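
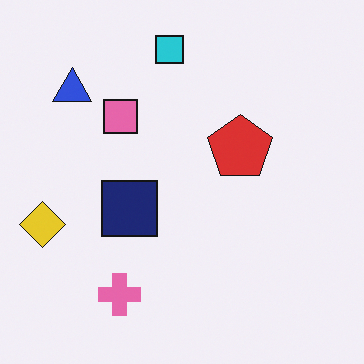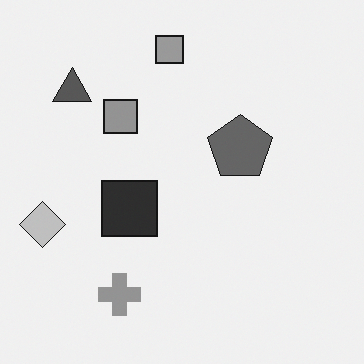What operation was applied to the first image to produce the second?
The transformation is: converted to grayscale.

All color is removed — every shape is now a shade of grey.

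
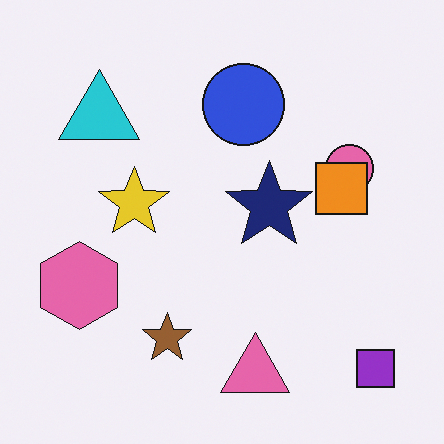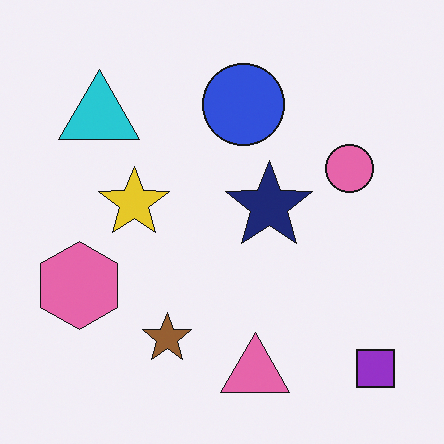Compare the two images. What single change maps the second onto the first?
The first image is the second overlaid with an additional orange square.

An orange square appears in the first image that is absent from the second.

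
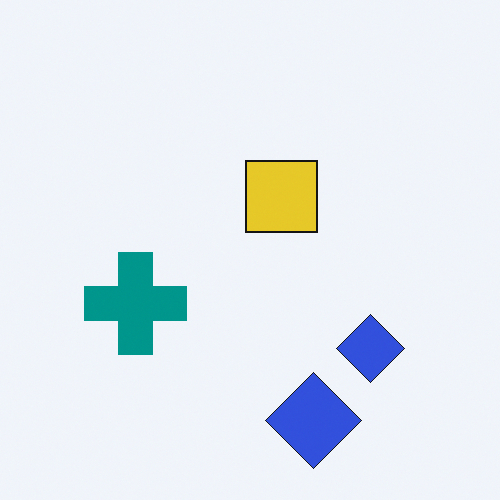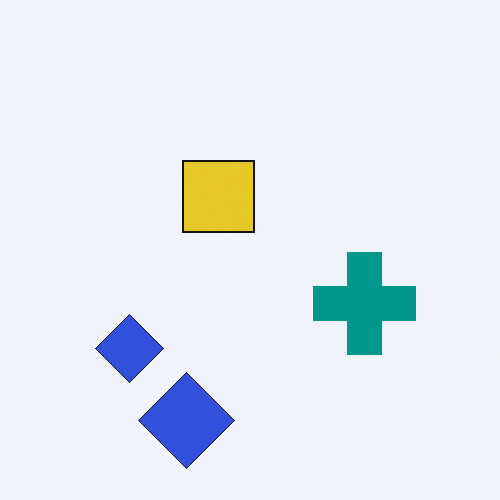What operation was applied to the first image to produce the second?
It was flipped horizontally (left ↔ right).

The teal cross is in the left of the first image and the right of the second — shapes on opposite sides of the vertical midline have swapped in a mirror flip.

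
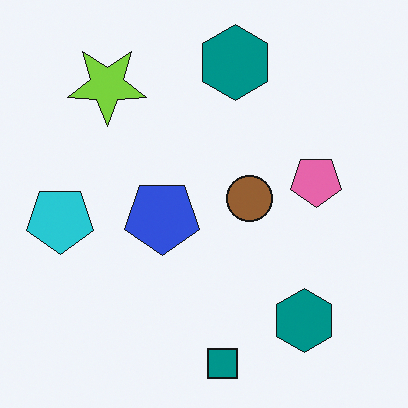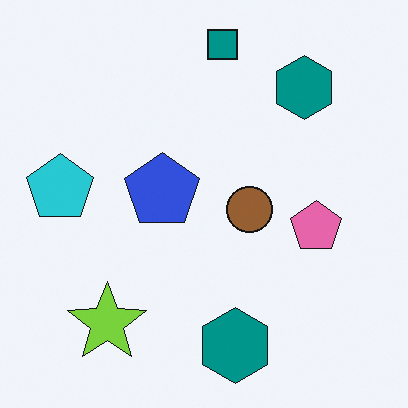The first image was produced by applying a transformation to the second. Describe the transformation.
The image was flipped vertically (top ↔ bottom).

The teal square is in the top of the second image and the bottom of the first — shapes on opposite sides of the horizontal midline have swapped in a mirror flip.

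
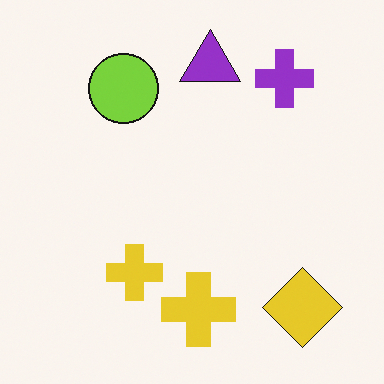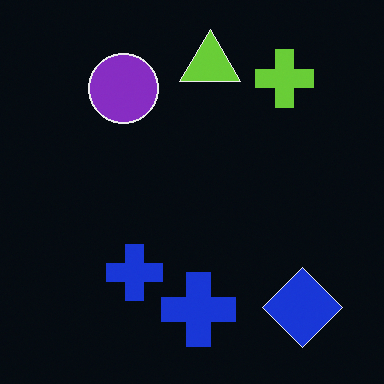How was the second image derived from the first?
The image was color-inverted (negative).

The light background has become dark and every shape's color is its complement — a photographic negative.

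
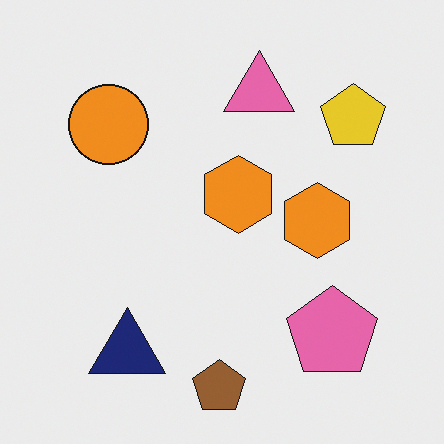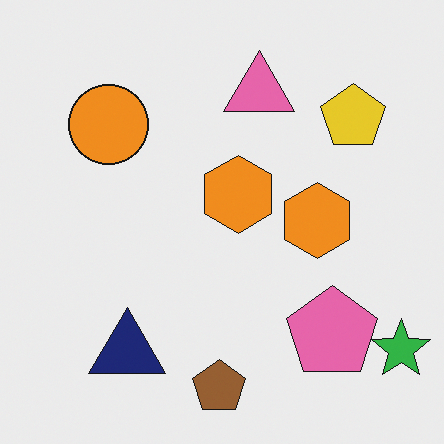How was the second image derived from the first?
The second image is the first overlaid with an additional green star.

A green star appears in the second image that is absent from the first.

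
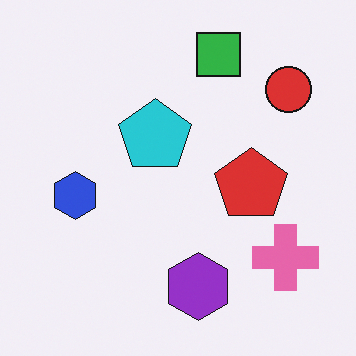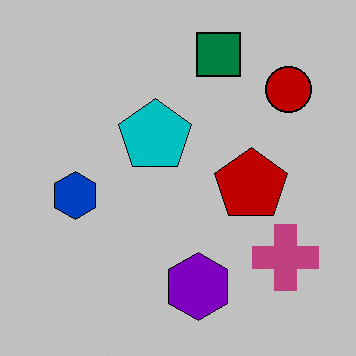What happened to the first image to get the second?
The image was aggressively posterized.

Each flat color has snapped to a coarser quantized level — most visibly, the near-white background has dropped to a flat grey.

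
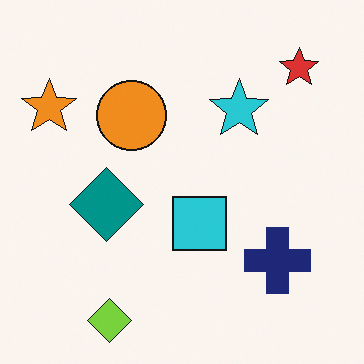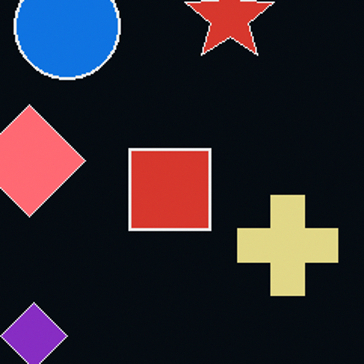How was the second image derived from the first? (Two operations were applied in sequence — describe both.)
Cropped slightly and scaled back up, then color-inverted (negative).

The visible shapes are larger and the field of view is narrower; shapes near the original edges may be partly or wholly outside the frame — a crop-and-rescale. The light background has become dark and every shape's color is its complement — a photographic negative.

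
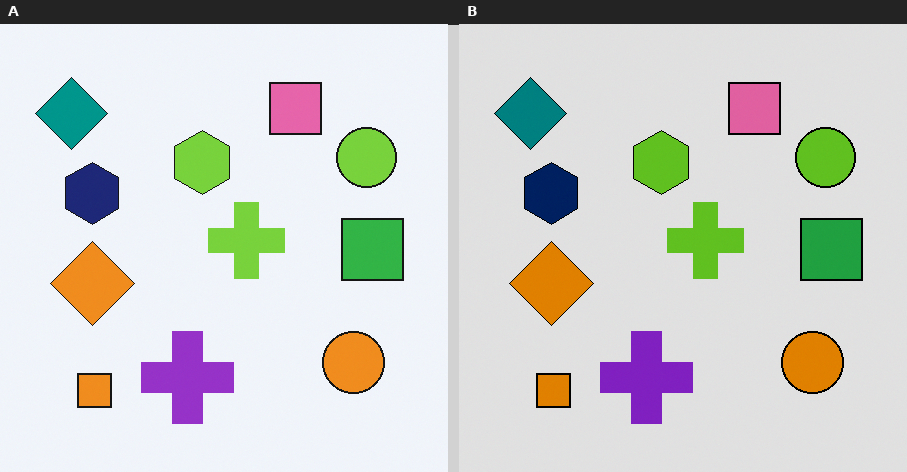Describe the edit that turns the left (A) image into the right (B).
This is the original image posterized to a reduced palette.

Each flat color has snapped to a coarser quantized level — most visibly, the near-white background has dropped to a flat grey.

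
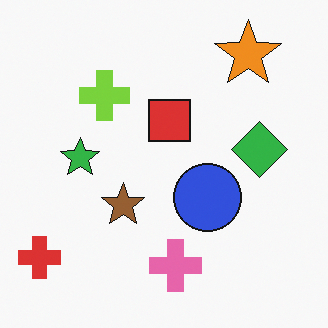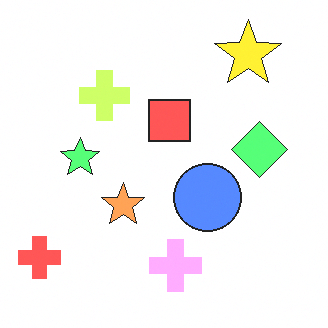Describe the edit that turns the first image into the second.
It was brightened a lot.

Every pixel — background and shapes alike — is uniformly brightened.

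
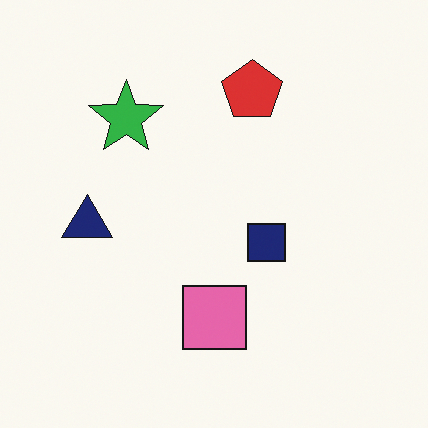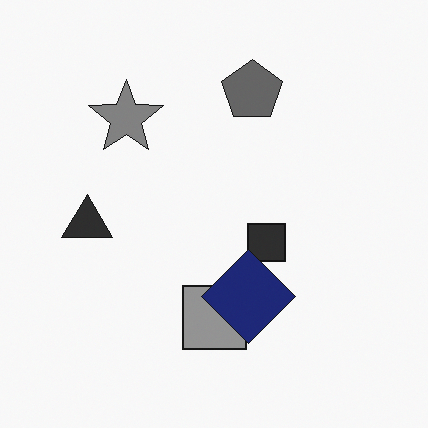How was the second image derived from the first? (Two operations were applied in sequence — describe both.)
It was converted to grayscale, then overlaid with an additional navy diamond.

All color is removed — every shape is now a shade of grey. A navy diamond appears in the second image that is absent from the first.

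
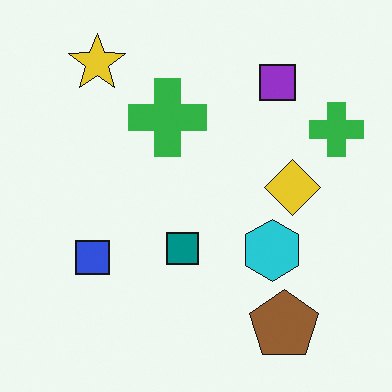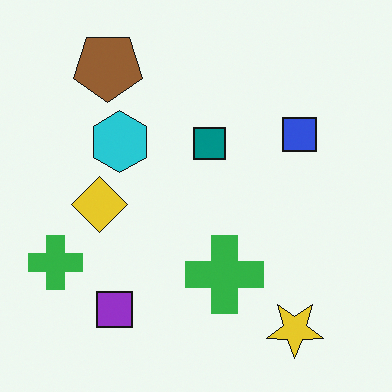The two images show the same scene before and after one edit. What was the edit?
This is the original image rotated 180°.

The yellow star sits in the top-left of the first image and the bottom-right of the second — consistent with a whole-image 180° rotation.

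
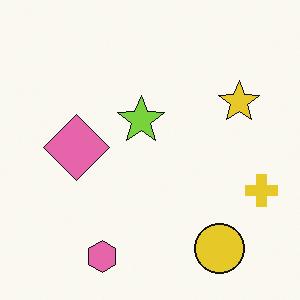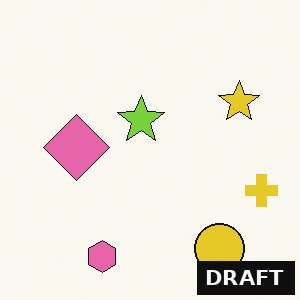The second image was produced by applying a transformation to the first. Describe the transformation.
The transformation is: watermarked with the text "DRAFT" in the lower-right corner.

A dark label reading "DRAFT" appears in the lower-right corner.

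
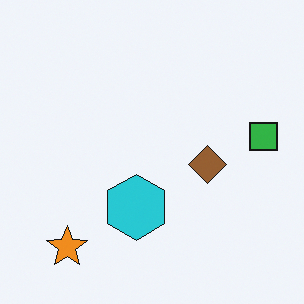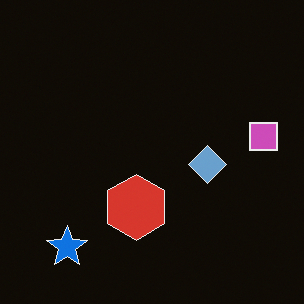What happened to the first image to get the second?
Color-inverted (negative).

The light background has become dark and every shape's color is its complement — a photographic negative.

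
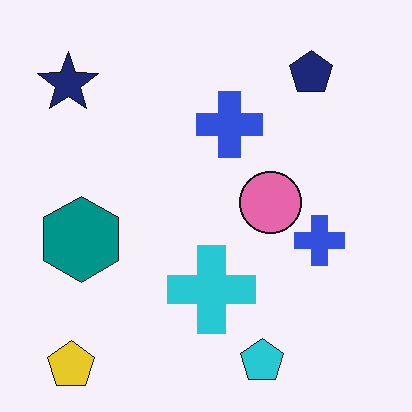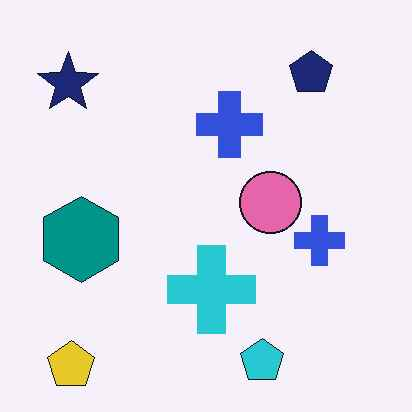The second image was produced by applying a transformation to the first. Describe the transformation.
It was JPEG-compressed with visible artifacts.

Blocky 8×8 compression artifacts appear around shape edges and the flat background shows ringing — characteristic JPEG degradation.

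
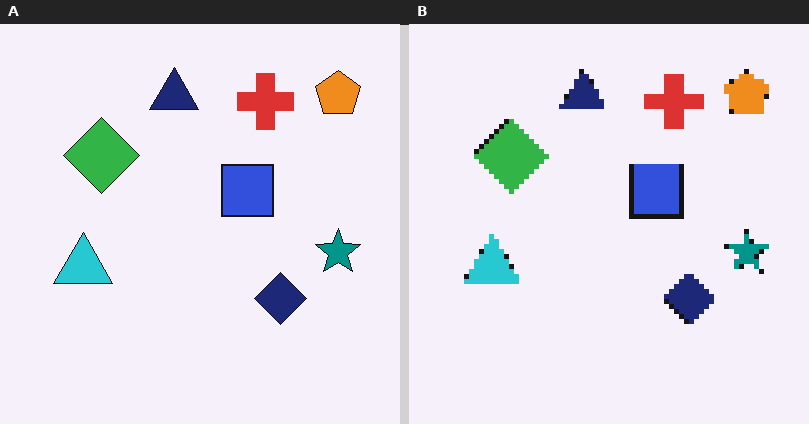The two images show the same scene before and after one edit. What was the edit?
The transformation is: mildly pixelated.

Shapes are reduced to large square blocks; fine edges and outlines are lost — a downscale-then-upscale (mosaic) effect.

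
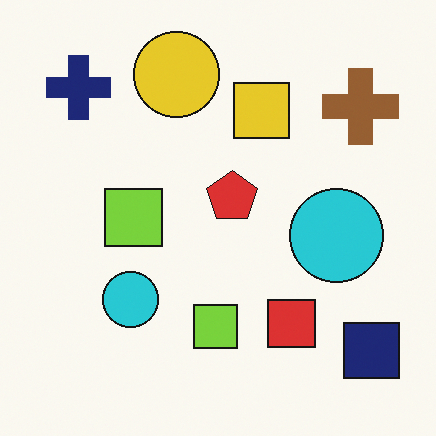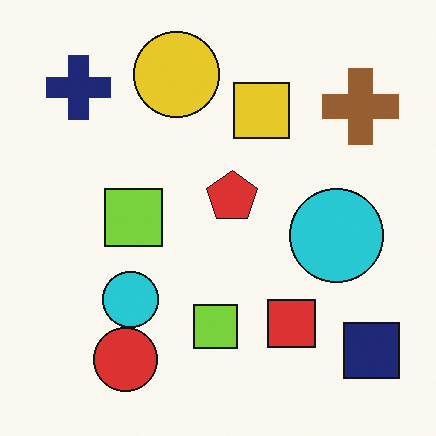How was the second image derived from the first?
It was overlaid with an additional red circle.

A red circle appears in the second image that is absent from the first.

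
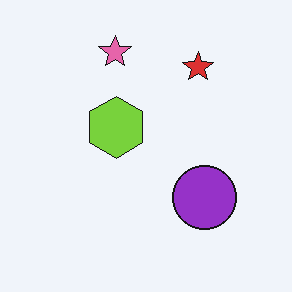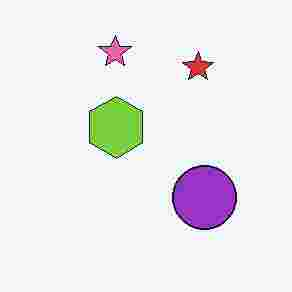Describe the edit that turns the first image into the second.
The transformation is: degraded with heavy JPEG compression.

Blocky 8×8 compression artifacts appear around shape edges and the flat background shows ringing — characteristic JPEG degradation.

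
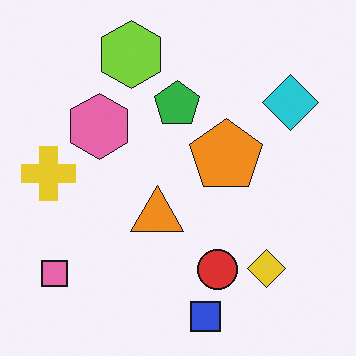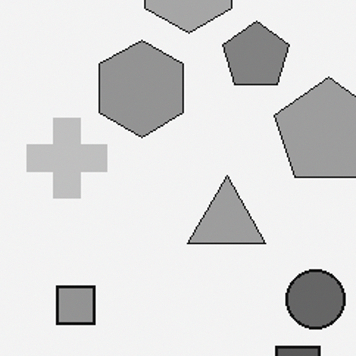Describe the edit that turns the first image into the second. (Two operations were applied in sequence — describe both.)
It was converted to grayscale, then cropped to a modestly smaller region and rescaled.

All color is removed — every shape is now a shade of grey. The visible shapes are larger and the field of view is narrower; shapes near the original edges may be partly or wholly outside the frame — a crop-and-rescale.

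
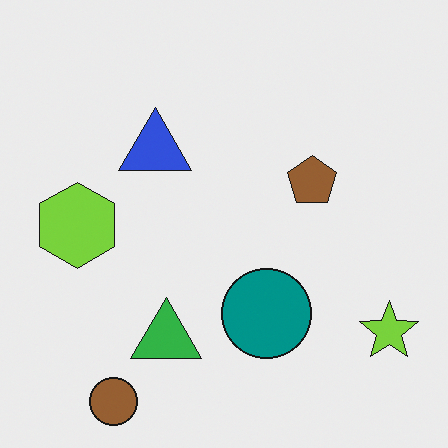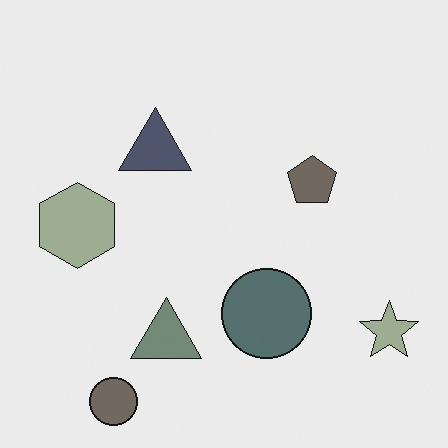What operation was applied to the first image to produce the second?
The second image is the first made much more muted (saturation change).

All colors are more muted and greyish — a global saturation change.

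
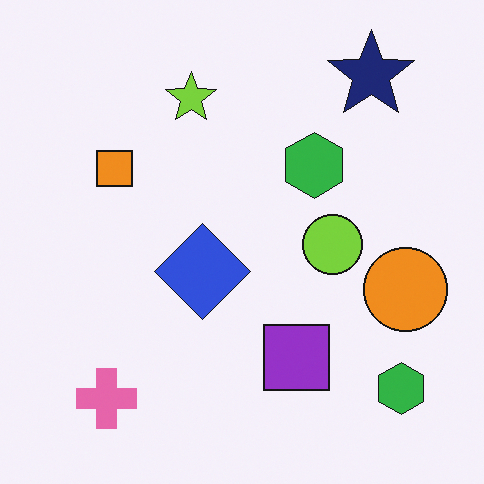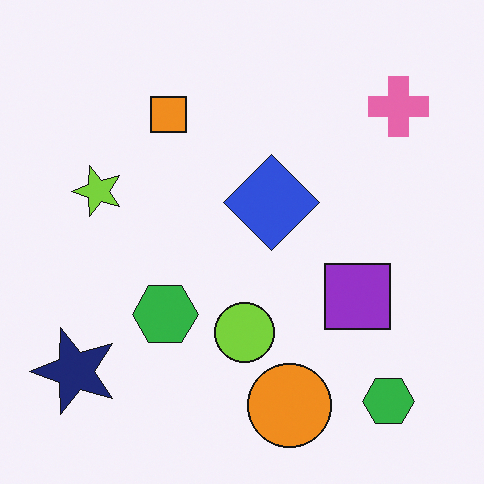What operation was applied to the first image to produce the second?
This is the original image transposed (reflected across the top-left ↔ bottom-right diagonal).

Shapes have swapped their row and column positions — what was in the top-right is now in the bottom-left — a diagonal reflection.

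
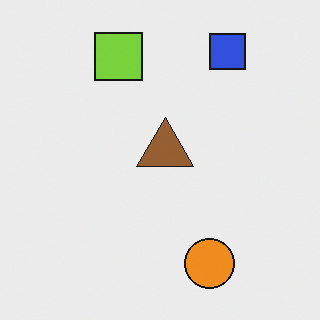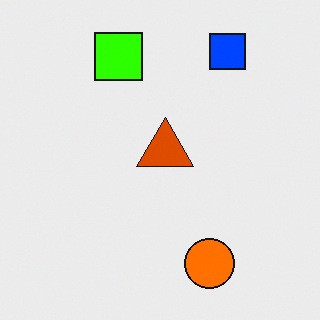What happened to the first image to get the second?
The second image is the first made much more vivid (saturation change).

All colors are more vivid — a global saturation change.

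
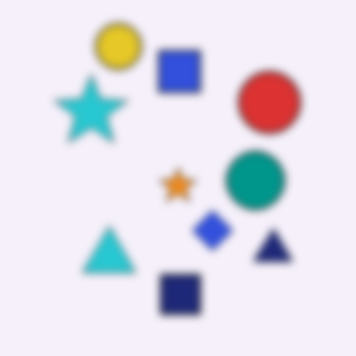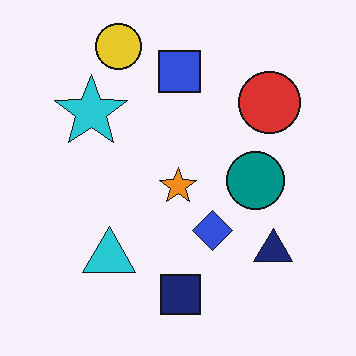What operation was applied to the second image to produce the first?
It was noticeably gaussian-blurred.

Shape edges and outlines are uniformly softened across the whole image.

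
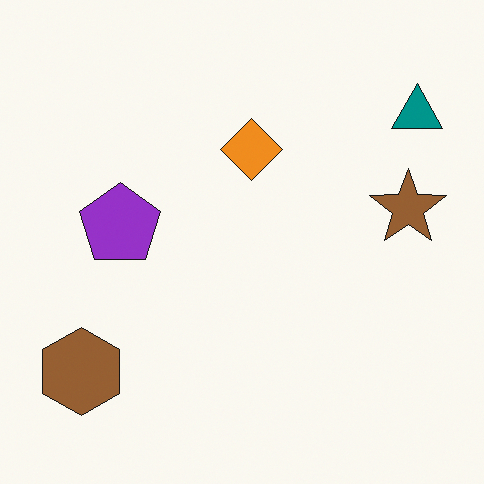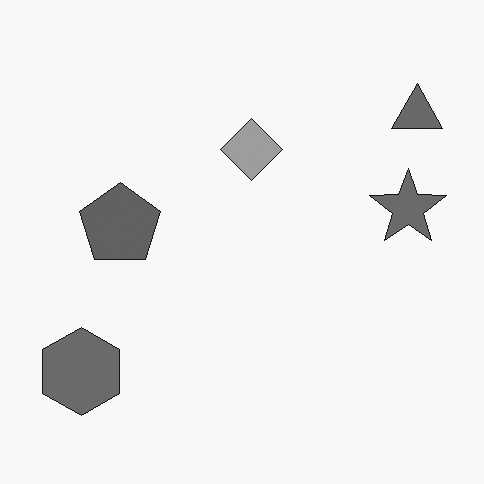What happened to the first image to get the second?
The image was converted to grayscale.

All color is removed — every shape is now a shade of grey.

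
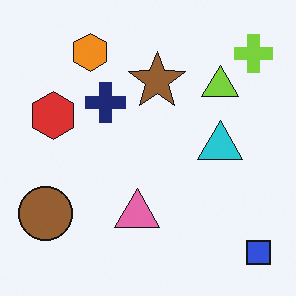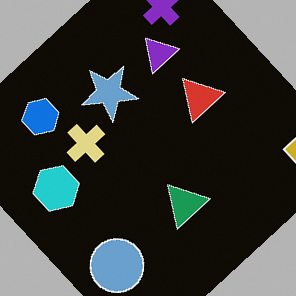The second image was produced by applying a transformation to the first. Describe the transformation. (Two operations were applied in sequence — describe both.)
It was color-inverted (negative), then rotated counter-clockwise by a large amount — several tens of degrees.

The light background has become dark and every shape's color is its complement — a photographic negative. Every shape is tilted by the same angle and the image corners show triangular fill wedges — a whole-image rotation by a non-right angle.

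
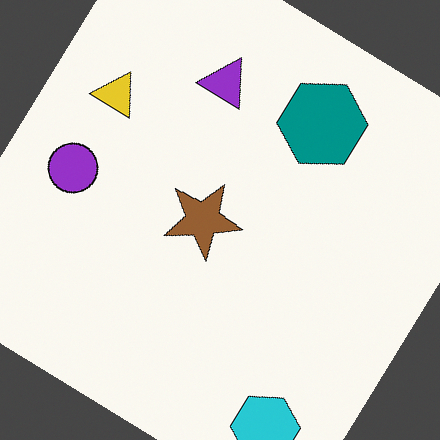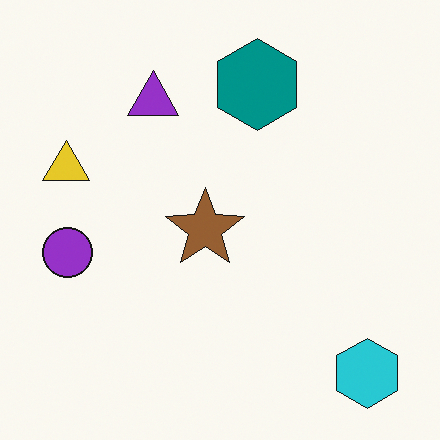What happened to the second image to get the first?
The first image is the second rotated clockwise by a large amount — several tens of degrees.

Every shape is tilted by the same angle and the image corners show triangular fill wedges — a whole-image rotation by a non-right angle.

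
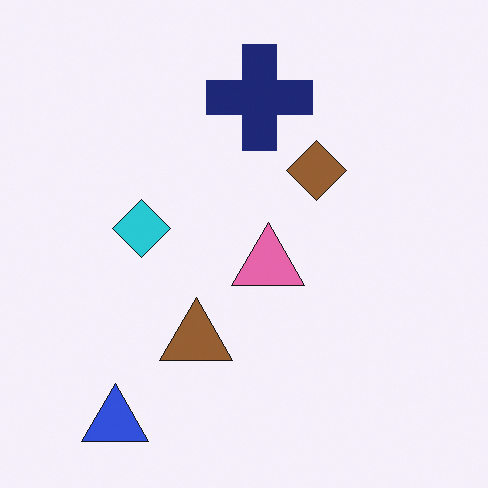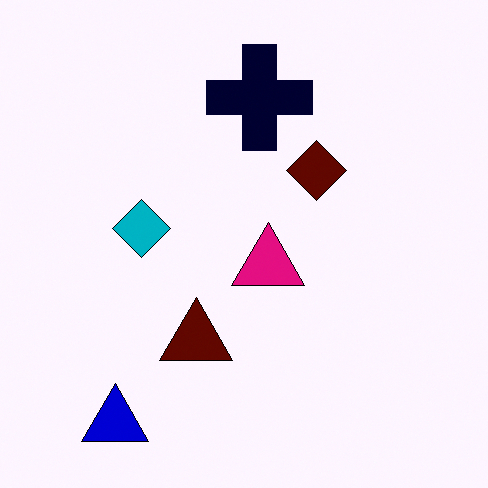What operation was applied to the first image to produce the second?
The second image is the first boosted in contrast.

Tones are pushed away from mid-grey across the whole image — a global contrast change.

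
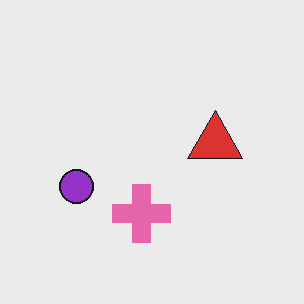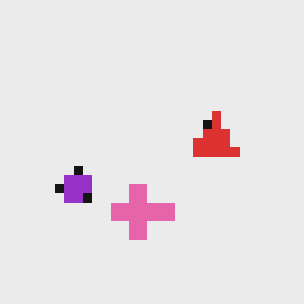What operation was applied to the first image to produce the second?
The image was heavily pixelated into large blocks.

Shapes are reduced to large square blocks; fine edges and outlines are lost — a downscale-then-upscale (mosaic) effect.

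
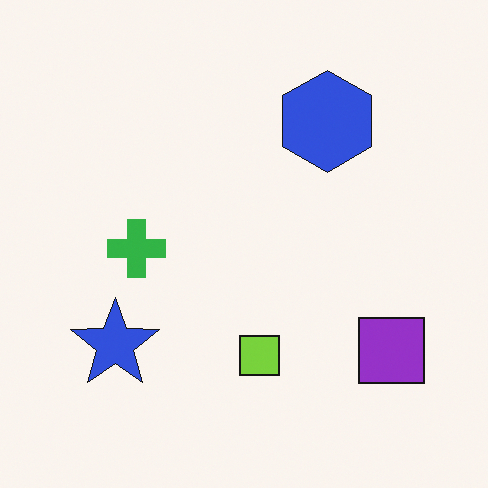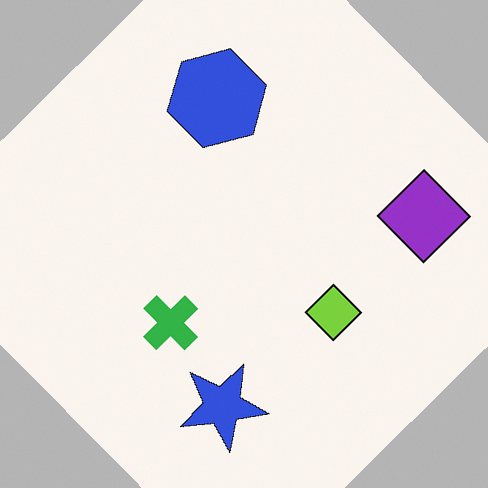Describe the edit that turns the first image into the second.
It was rotated counter-clockwise by a large amount — several tens of degrees.

Every shape is tilted by the same angle and the image corners show triangular fill wedges — a whole-image rotation by a non-right angle.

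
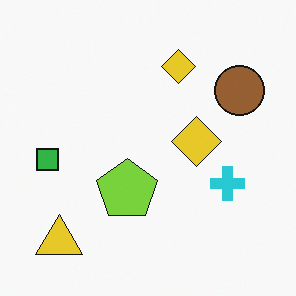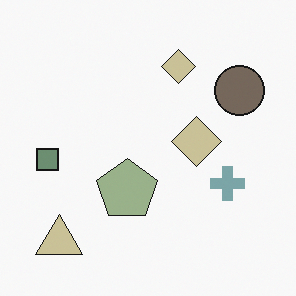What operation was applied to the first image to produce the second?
The image was made much more muted (saturation change).

All colors are more muted and greyish — a global saturation change.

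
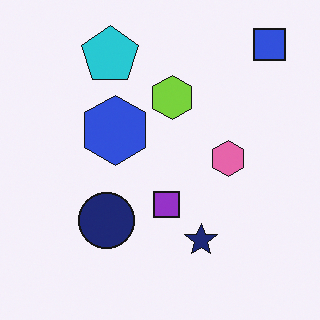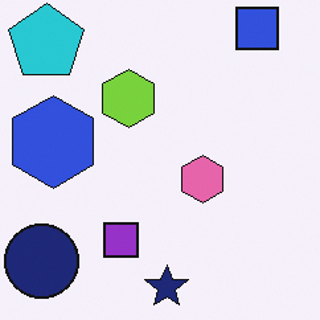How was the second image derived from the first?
The image was cropped to a modestly smaller region and rescaled.

The visible shapes are larger and the field of view is narrower; shapes near the original edges may be partly or wholly outside the frame — a crop-and-rescale.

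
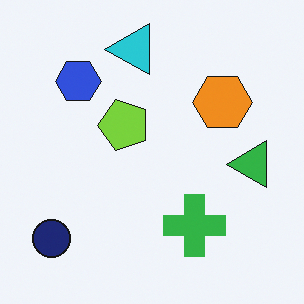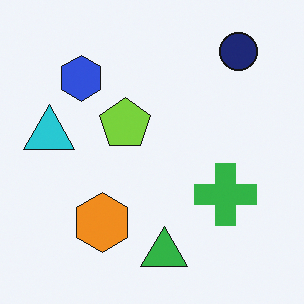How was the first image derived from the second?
This is the original image transposed (reflected across the top-left ↔ bottom-right diagonal).

Shapes have swapped their row and column positions — what was in the top-right is now in the bottom-left — a diagonal reflection.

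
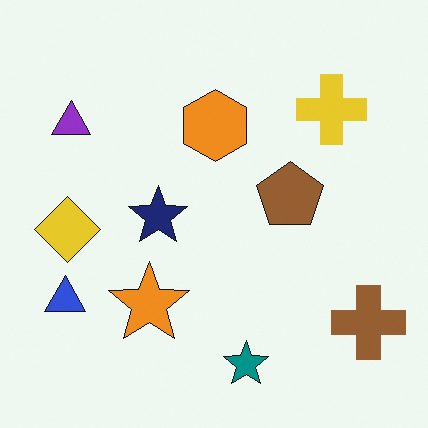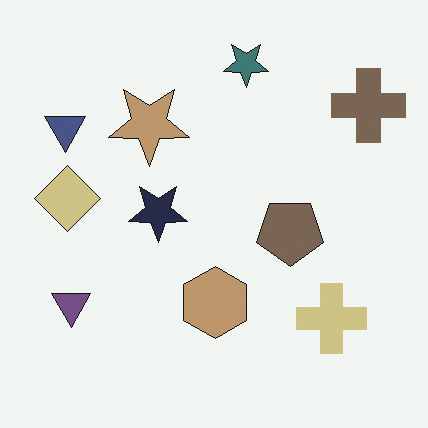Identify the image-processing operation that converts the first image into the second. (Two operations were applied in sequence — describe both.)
The second image is the first flipped vertically (top ↔ bottom), then heavily desaturated.

The teal star is in the bottom of the first image and the top of the second — shapes on opposite sides of the horizontal midline have swapped in a mirror flip. All colors are more muted and greyish — a global saturation change.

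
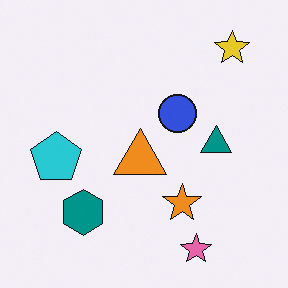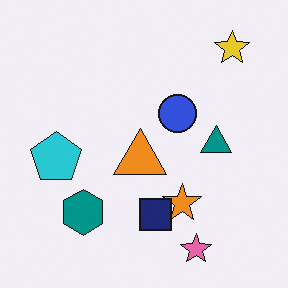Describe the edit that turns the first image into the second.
It was overlaid with an additional navy square.

A navy square appears in the second image that is absent from the first.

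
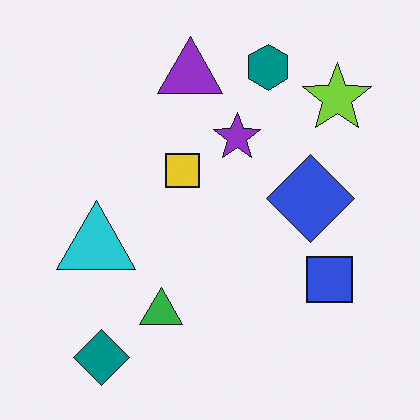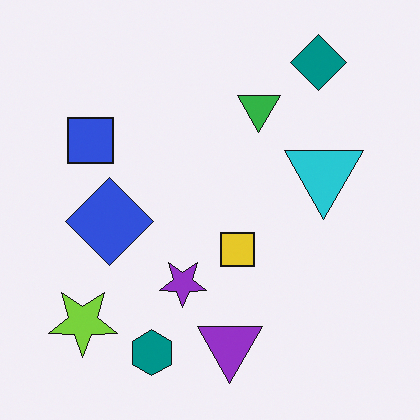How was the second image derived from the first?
The second image is the first rotated 180°.

The teal diamond sits in the bottom-left of the first image and the top-right of the second — consistent with a whole-image 180° rotation.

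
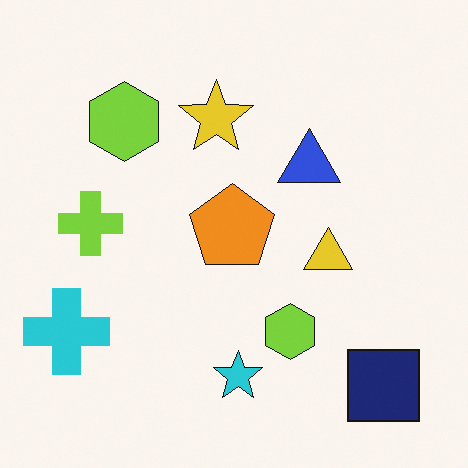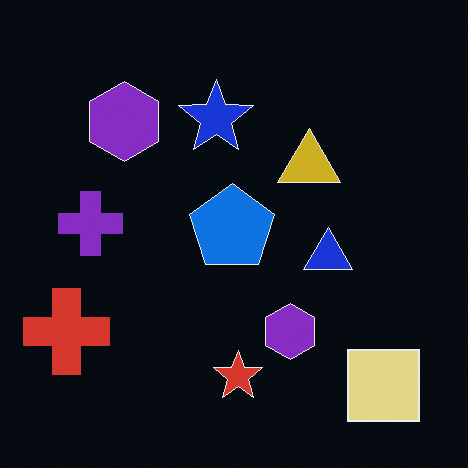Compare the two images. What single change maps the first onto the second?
The image was color-inverted (negative).

The light background has become dark and every shape's color is its complement — a photographic negative.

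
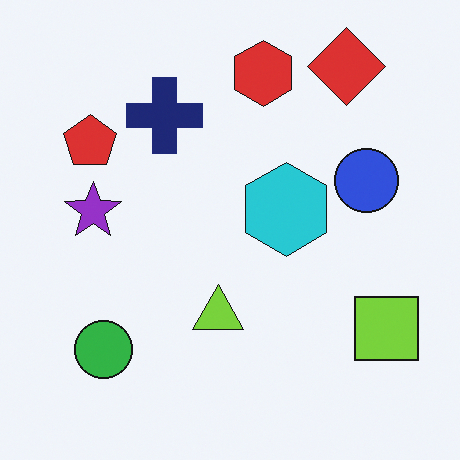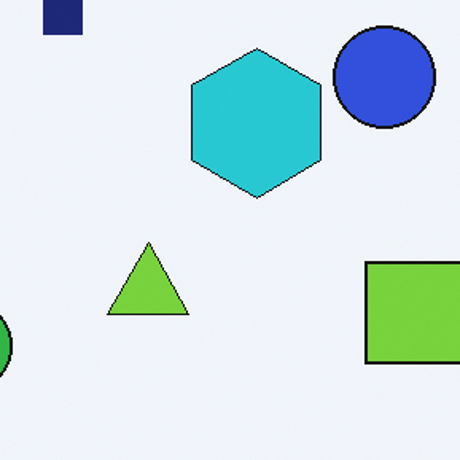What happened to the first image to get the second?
The second image is the first cropped slightly and scaled back up.

The visible shapes are larger and the field of view is narrower; shapes near the original edges may be partly or wholly outside the frame — a crop-and-rescale.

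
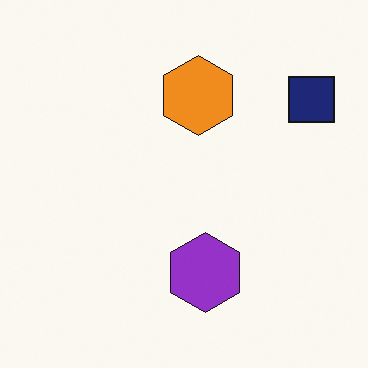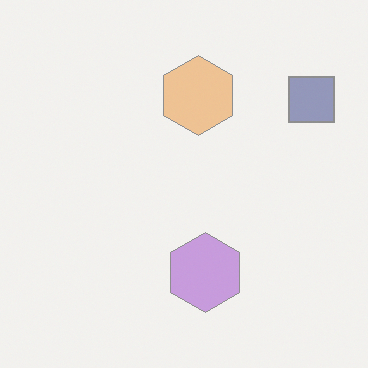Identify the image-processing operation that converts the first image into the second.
The second image is the first given much lower contrast.

Tones are pushed toward mid-grey across the whole image — a global contrast change.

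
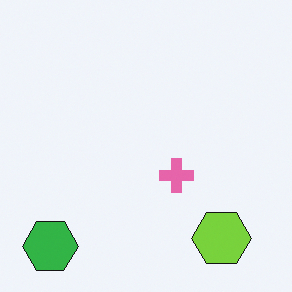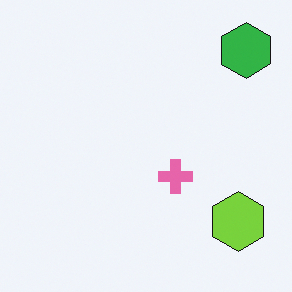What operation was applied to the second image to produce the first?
Transposed (reflected across the top-left ↔ bottom-right diagonal).

Shapes have swapped their row and column positions — what was in the top-right is now in the bottom-left — a diagonal reflection.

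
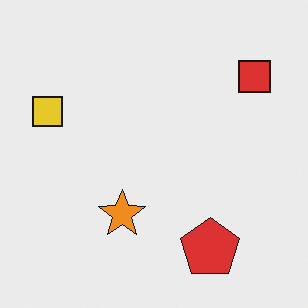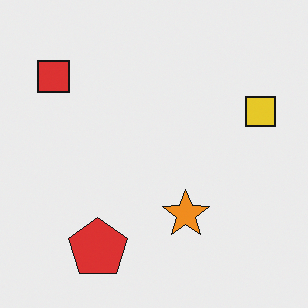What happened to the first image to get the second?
This is the original image flipped horizontally (left ↔ right).

The yellow square is in the left of the first image and the right of the second — shapes on opposite sides of the vertical midline have swapped in a mirror flip.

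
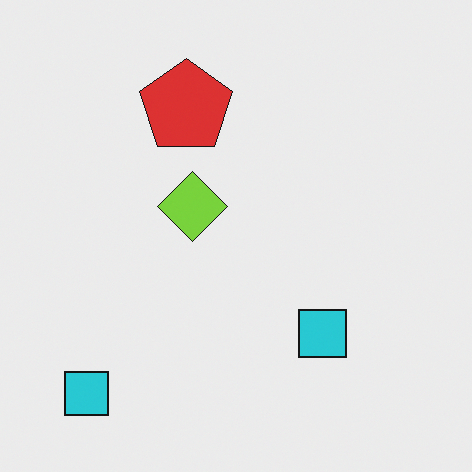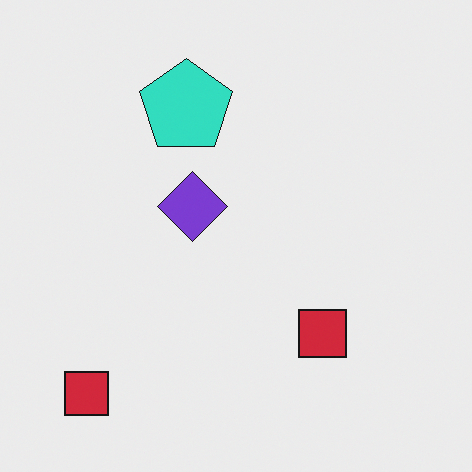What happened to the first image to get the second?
The transformation is: hue-shifted by a large amount.

Every shape's color has rotated by the same amount around the hue wheel — a uniform hue shift.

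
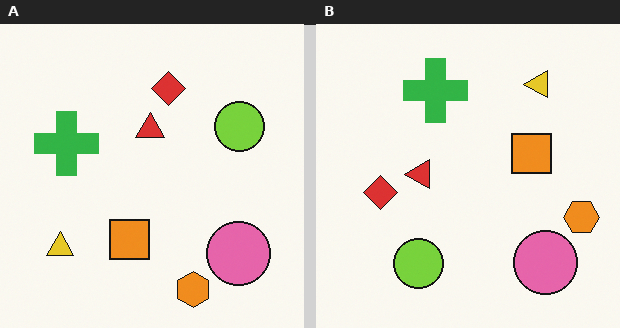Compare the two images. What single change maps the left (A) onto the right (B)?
It was transposed (reflected across the top-left ↔ bottom-right diagonal).

Shapes have swapped their row and column positions — what was in the top-right is now in the bottom-left — a diagonal reflection.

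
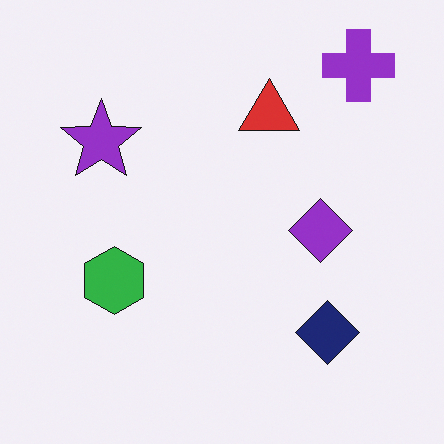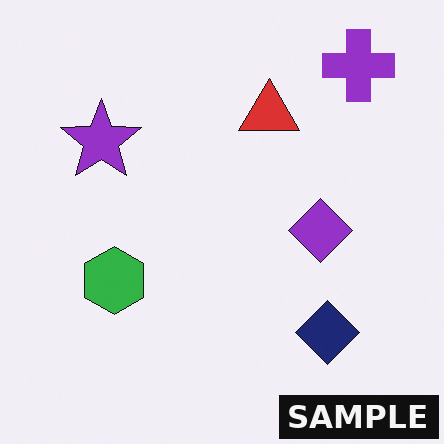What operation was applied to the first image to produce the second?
The image was watermarked with the text "SAMPLE" in the lower-right corner.

A dark label reading "SAMPLE" appears in the lower-right corner.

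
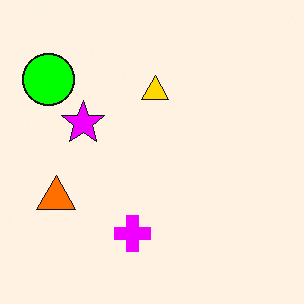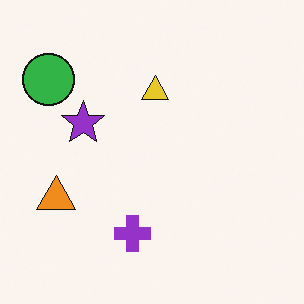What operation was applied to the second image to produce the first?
The first image is the second made much more vivid (saturation change).

All colors are more vivid — a global saturation change.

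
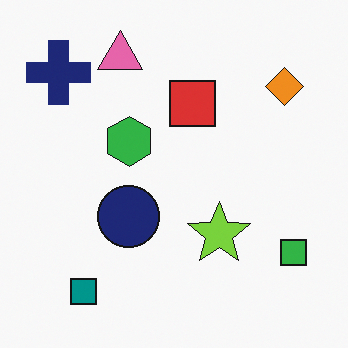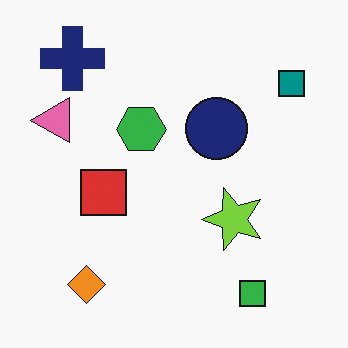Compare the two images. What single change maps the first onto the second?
It was transposed (reflected across the top-left ↔ bottom-right diagonal).

Shapes have swapped their row and column positions — what was in the top-right is now in the bottom-left — a diagonal reflection.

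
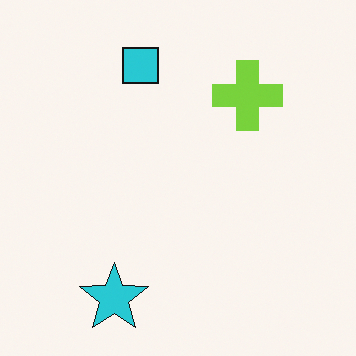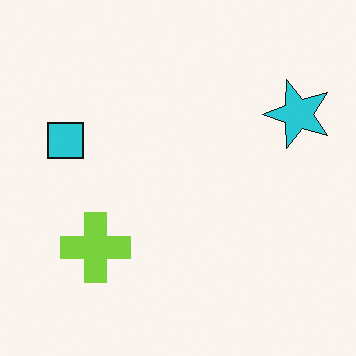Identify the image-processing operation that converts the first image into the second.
It was transposed (reflected across the top-left ↔ bottom-right diagonal).

Shapes have swapped their row and column positions — what was in the top-right is now in the bottom-left — a diagonal reflection.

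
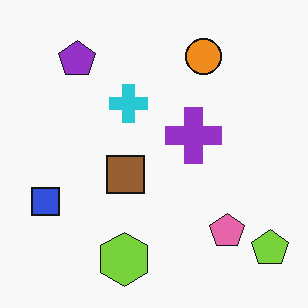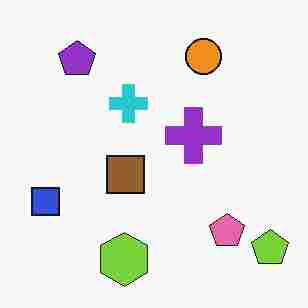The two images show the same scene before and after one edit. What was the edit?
The second image is the first heavily JPEG-compressed with obvious blocking artifacts.

Blocky 8×8 compression artifacts appear around shape edges and the flat background shows ringing — characteristic JPEG degradation.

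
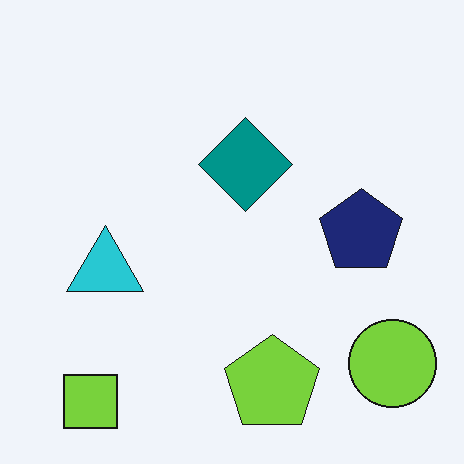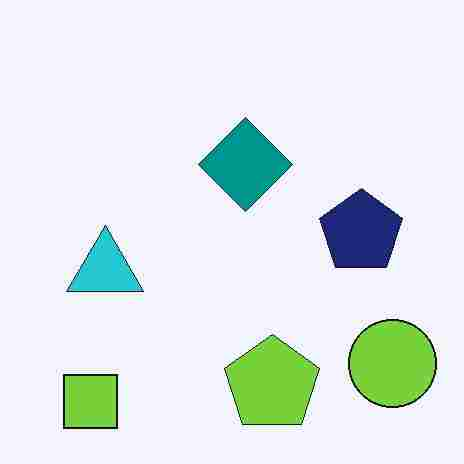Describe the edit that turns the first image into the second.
The second image is the first degraded with heavy JPEG compression.

Blocky 8×8 compression artifacts appear around shape edges and the flat background shows ringing — characteristic JPEG degradation.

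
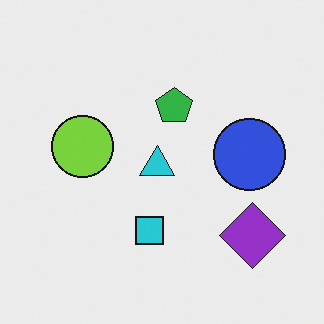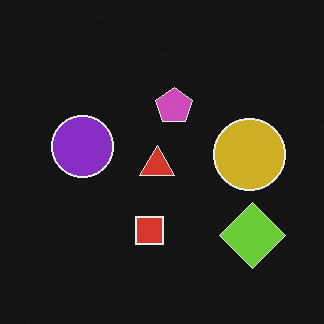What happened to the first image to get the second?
The image was color-inverted (negative).

The light background has become dark and every shape's color is its complement — a photographic negative.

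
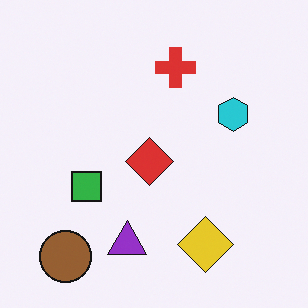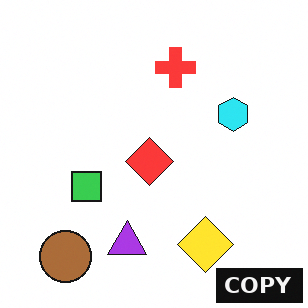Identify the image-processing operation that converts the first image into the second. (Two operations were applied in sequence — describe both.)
Brightened a little, then watermarked with the text "COPY" in the lower-right corner.

Every pixel — background and shapes alike — is uniformly brightened. A dark label reading "COPY" appears in the lower-right corner.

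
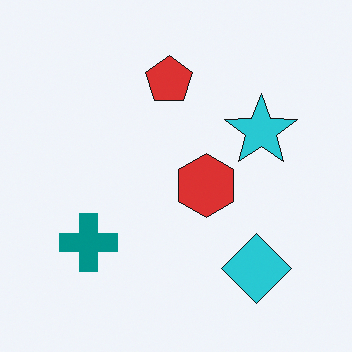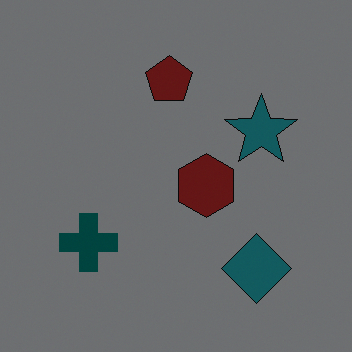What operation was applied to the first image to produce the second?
It was substantially darkened.

Every pixel — background and shapes alike — is uniformly darkened.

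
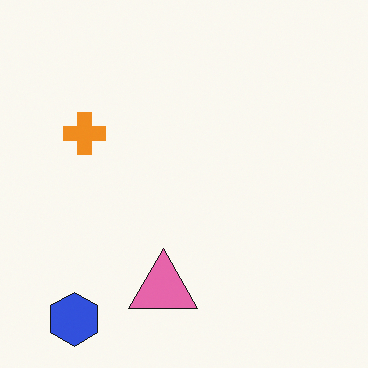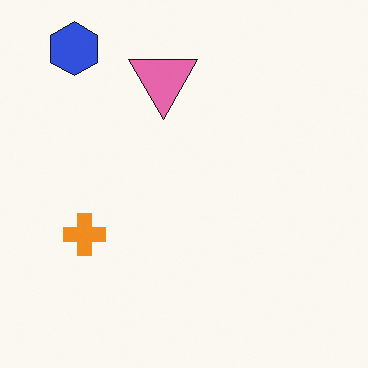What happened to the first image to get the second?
Flipped vertically (top ↔ bottom).

The blue hexagon is in the bottom-left of the first image and the top-left of the second — shapes on opposite sides of the horizontal midline have swapped in a mirror flip.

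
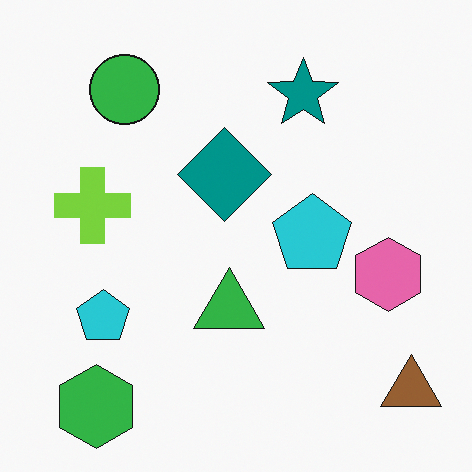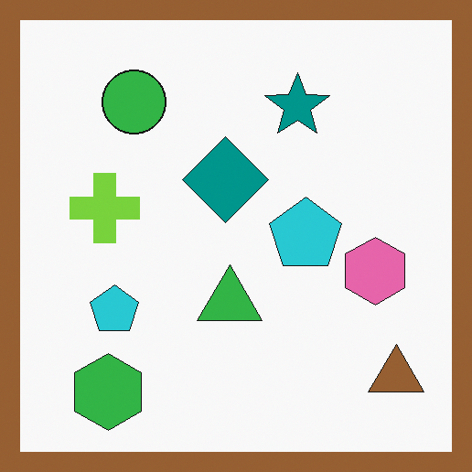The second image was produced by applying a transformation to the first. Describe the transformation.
The image was framed with a brown border.

A solid brown frame runs around the edge of the second image, with the content slightly shrunk inside it.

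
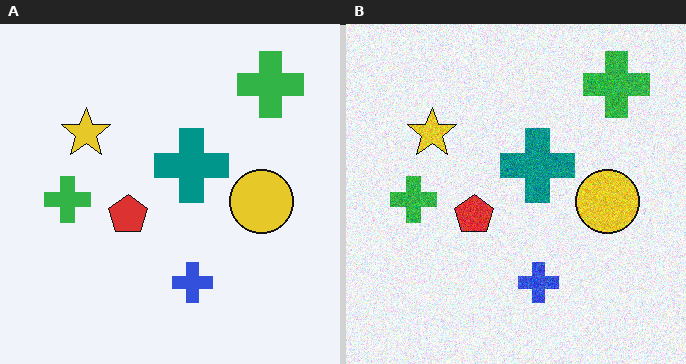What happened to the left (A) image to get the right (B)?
The image was degraded with visible gaussian noise.

Random speckle covers the whole image, including the flat background.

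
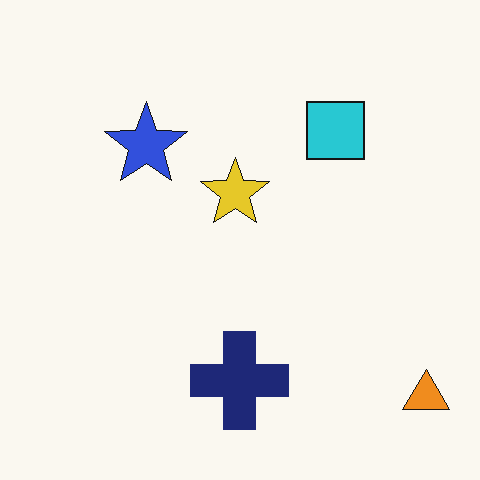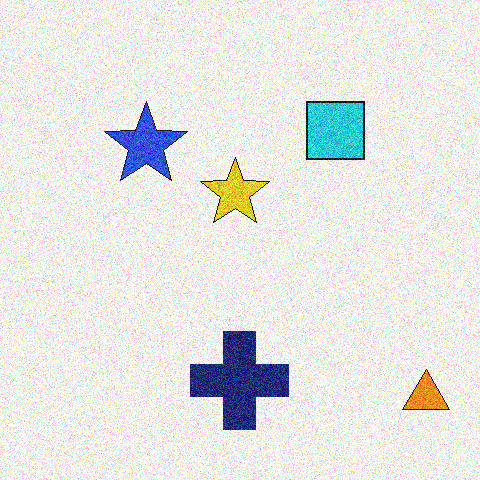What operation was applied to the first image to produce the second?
The image was degraded with heavy additive noise.

Random speckle covers the whole image, including the flat background.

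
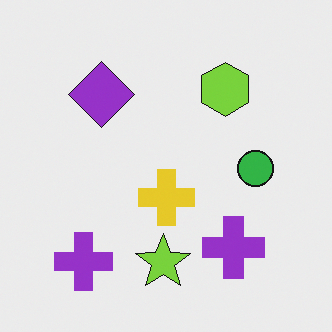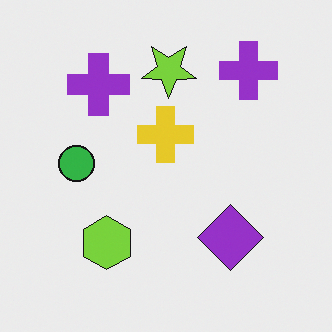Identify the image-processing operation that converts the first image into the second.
The transformation is: rotated 180°.

The lime hexagon sits in the top-right of the first image and the bottom-left of the second — consistent with a whole-image 180° rotation.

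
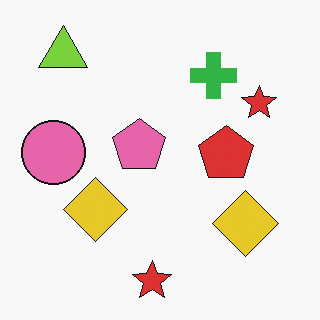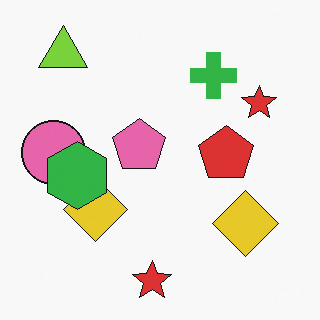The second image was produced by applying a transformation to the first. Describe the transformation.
It was overlaid with an additional green hexagon.

A green hexagon appears in the second image that is absent from the first.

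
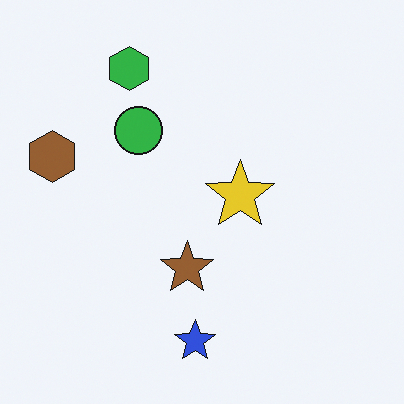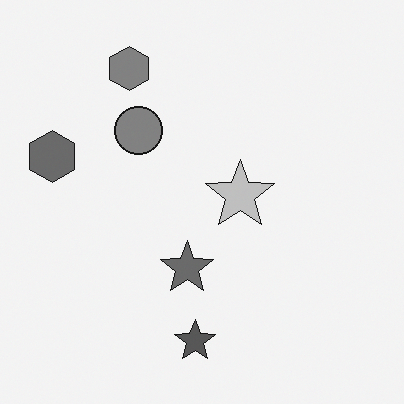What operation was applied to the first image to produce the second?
It was converted to grayscale.

All color is removed — every shape is now a shade of grey.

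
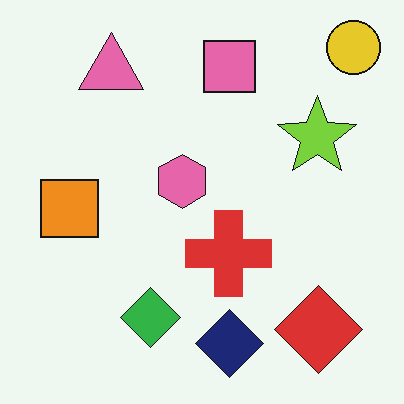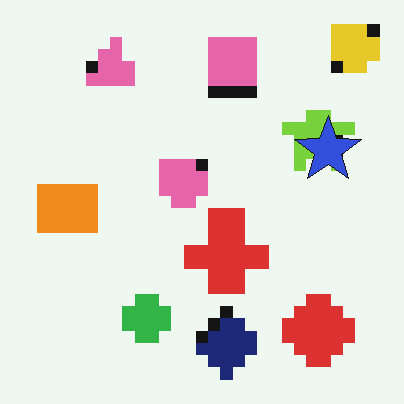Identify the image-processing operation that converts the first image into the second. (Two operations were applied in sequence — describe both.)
The second image is the first coarsely pixelated, then overlaid with an additional blue star.

Shapes are reduced to large square blocks; fine edges and outlines are lost — a downscale-then-upscale (mosaic) effect. A blue star appears in the second image that is absent from the first.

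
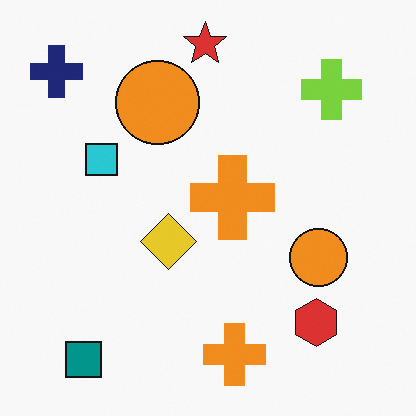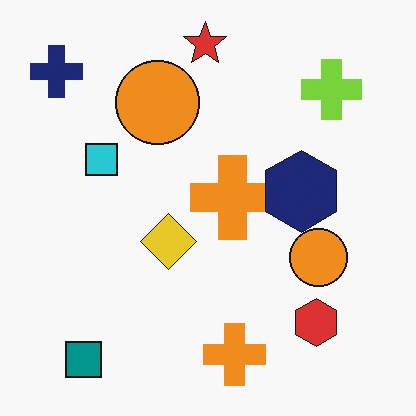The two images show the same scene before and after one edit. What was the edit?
Overlaid with an additional navy hexagon.

A navy hexagon appears in the second image that is absent from the first.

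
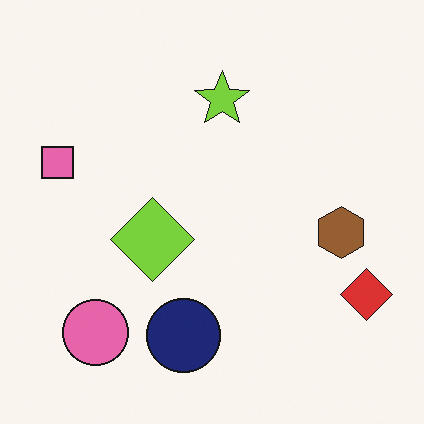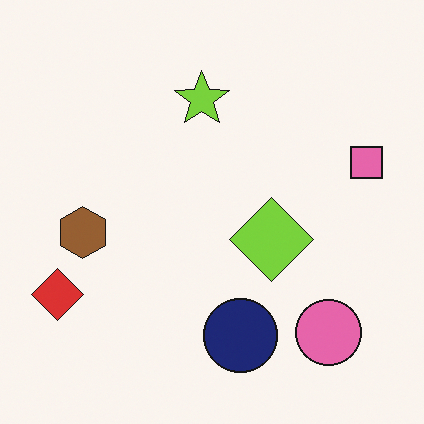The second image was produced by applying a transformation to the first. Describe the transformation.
This is the original image flipped horizontally (left ↔ right).

The pink square is in the left of the first image and the right of the second — shapes on opposite sides of the vertical midline have swapped in a mirror flip.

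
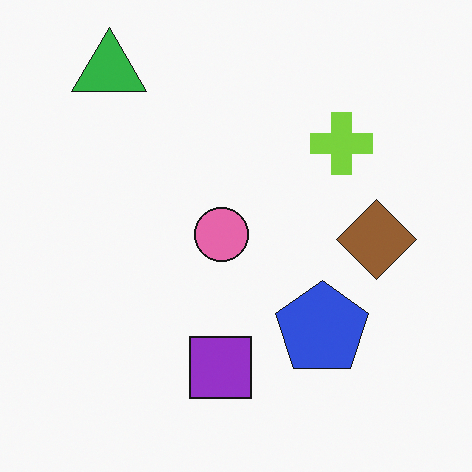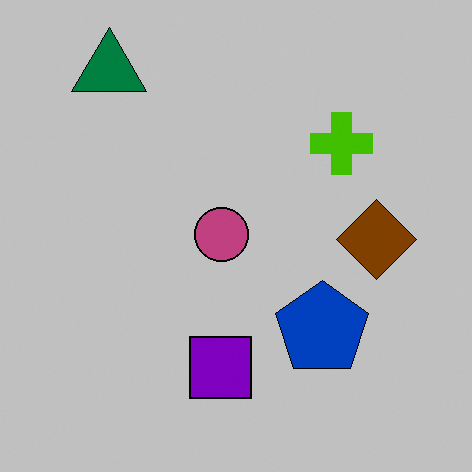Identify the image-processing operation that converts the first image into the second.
Aggressively posterized.

Each flat color has snapped to a coarser quantized level — most visibly, the near-white background has dropped to a flat grey.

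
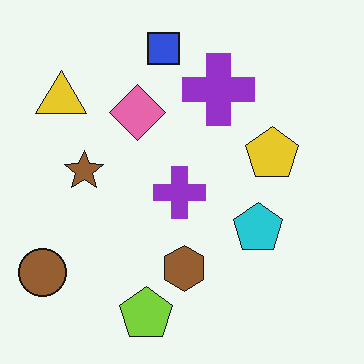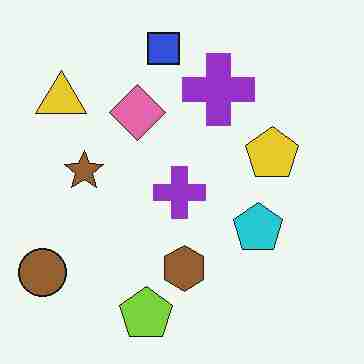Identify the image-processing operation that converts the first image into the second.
It was heavily JPEG-compressed with obvious blocking artifacts.

Blocky 8×8 compression artifacts appear around shape edges and the flat background shows ringing — characteristic JPEG degradation.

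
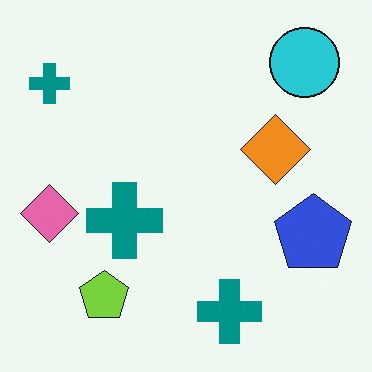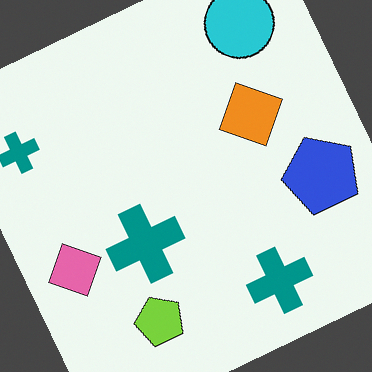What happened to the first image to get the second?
The image was rotated counter-clockwise by a clearly visible amount.

Every shape is tilted by the same angle and the image corners show triangular fill wedges — a whole-image rotation by a non-right angle.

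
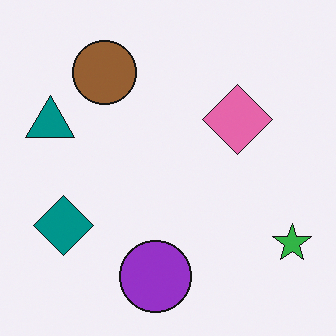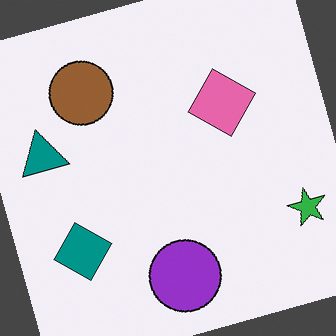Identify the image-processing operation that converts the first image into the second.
This is the original image rotated counter-clockwise by a clearly visible amount.

Every shape is tilted by the same angle and the image corners show triangular fill wedges — a whole-image rotation by a non-right angle.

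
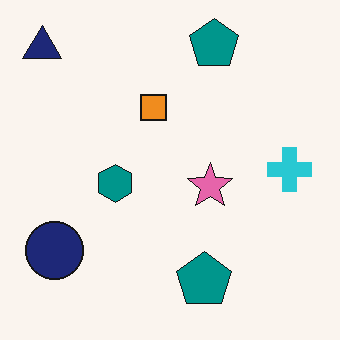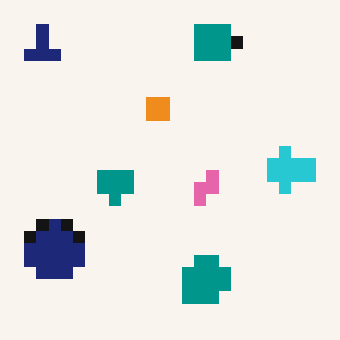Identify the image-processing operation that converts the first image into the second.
This is the original image coarsely pixelated.

Shapes are reduced to large square blocks; fine edges and outlines are lost — a downscale-then-upscale (mosaic) effect.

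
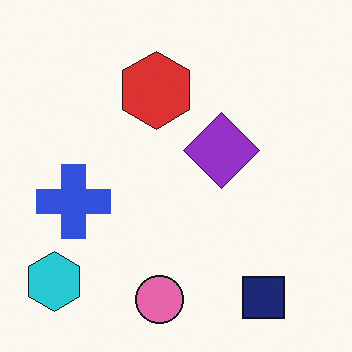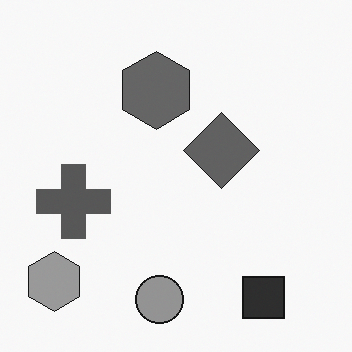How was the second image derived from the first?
The image was converted to grayscale.

All color is removed — every shape is now a shade of grey.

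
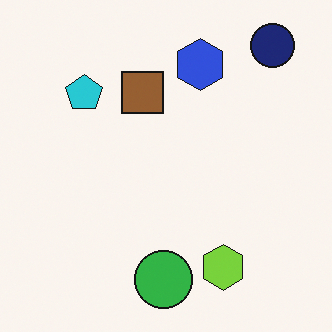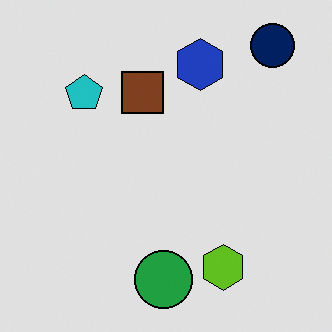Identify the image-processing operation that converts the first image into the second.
It was posterized to a reduced palette.

Each flat color has snapped to a coarser quantized level — most visibly, the near-white background has dropped to a flat grey.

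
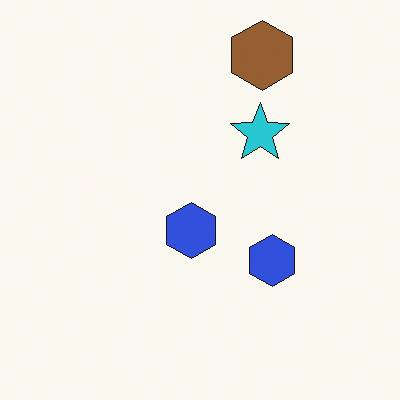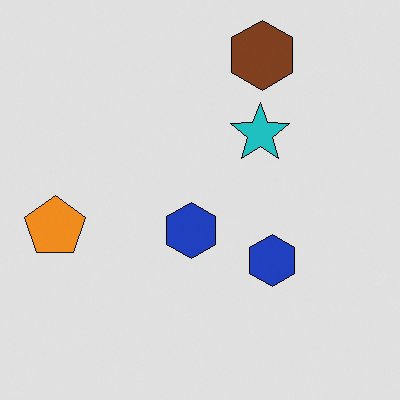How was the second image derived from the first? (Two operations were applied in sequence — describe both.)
The image was posterized to a reduced palette, then overlaid with an additional orange pentagon.

Each flat color has snapped to a coarser quantized level — most visibly, the near-white background has dropped to a flat grey. An orange pentagon appears in the second image that is absent from the first.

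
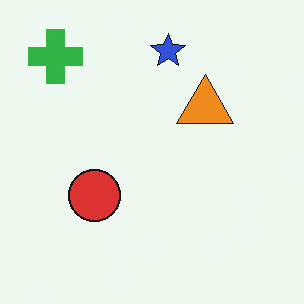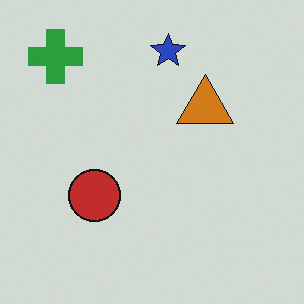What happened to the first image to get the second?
This is the original image darkened a little.

Every pixel — background and shapes alike — is uniformly darkened.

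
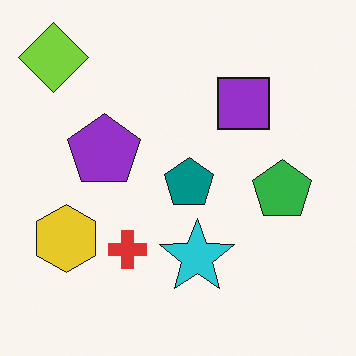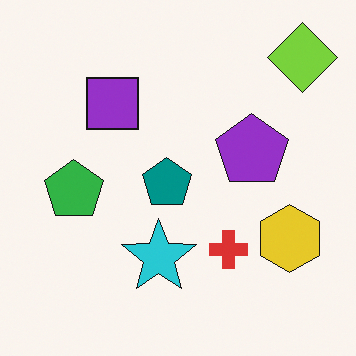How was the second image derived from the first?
The transformation is: flipped horizontally (left ↔ right).

The lime diamond is in the top-left of the first image and the top-right of the second — shapes on opposite sides of the vertical midline have swapped in a mirror flip.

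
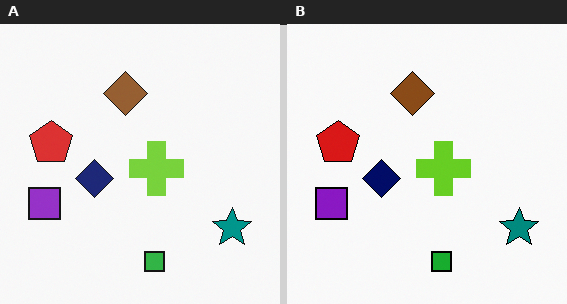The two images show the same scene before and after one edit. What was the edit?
This is the original image given slightly increased contrast.

Tones are pushed away from mid-grey across the whole image — a global contrast change.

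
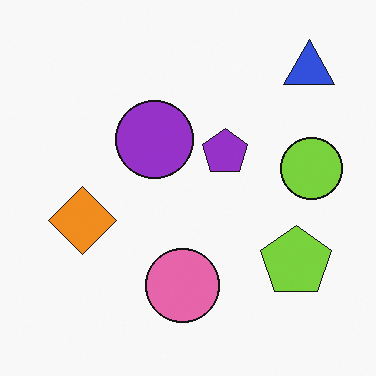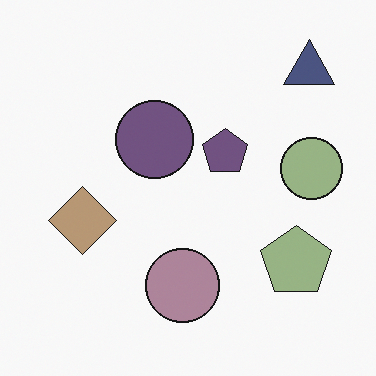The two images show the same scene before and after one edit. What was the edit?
This is the original image made much more muted (saturation change).

All colors are more muted and greyish — a global saturation change.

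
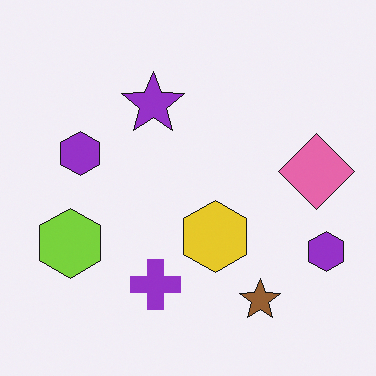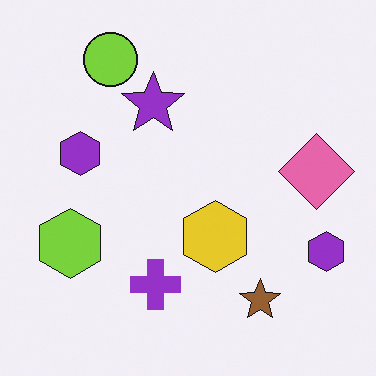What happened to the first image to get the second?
This is the original image overlaid with an additional lime circle.

A lime circle appears in the second image that is absent from the first.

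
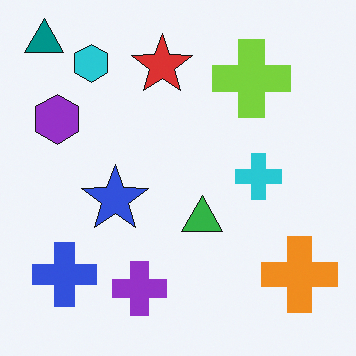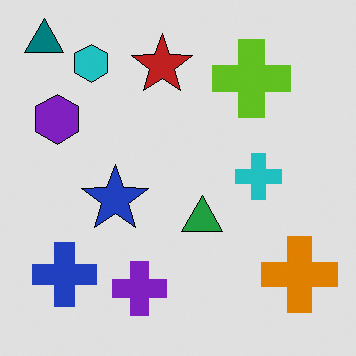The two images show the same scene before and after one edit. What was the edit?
The image was posterized to a reduced palette.

Each flat color has snapped to a coarser quantized level — most visibly, the near-white background has dropped to a flat grey.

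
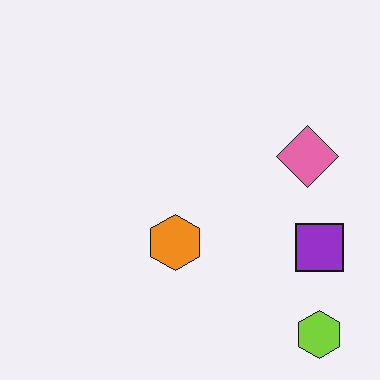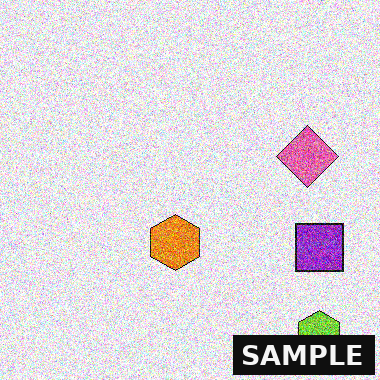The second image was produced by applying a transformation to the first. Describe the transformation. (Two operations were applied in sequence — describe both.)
This is the original image degraded with heavy additive noise, then watermarked with the text "SAMPLE" in the lower-right corner.

Random speckle covers the whole image, including the flat background. A dark label reading "SAMPLE" appears in the lower-right corner.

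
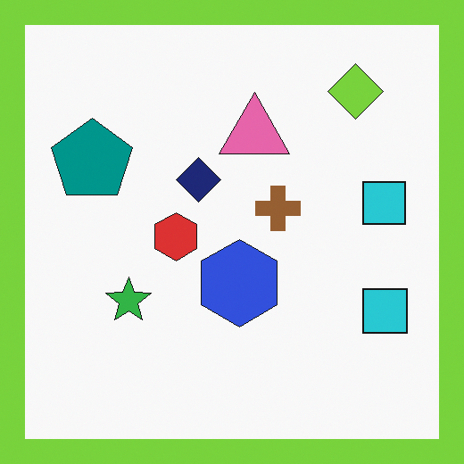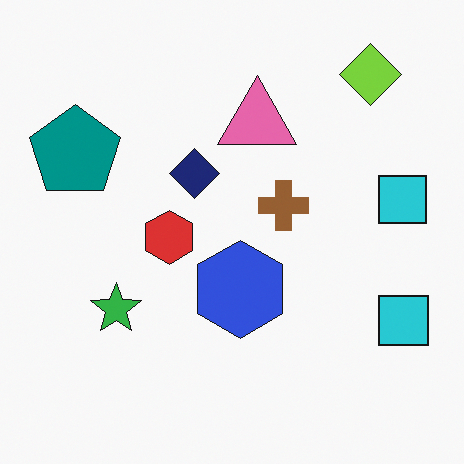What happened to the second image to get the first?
The transformation is: framed with a lime border.

A solid lime frame runs around the edge of the first image, with the content slightly shrunk inside it.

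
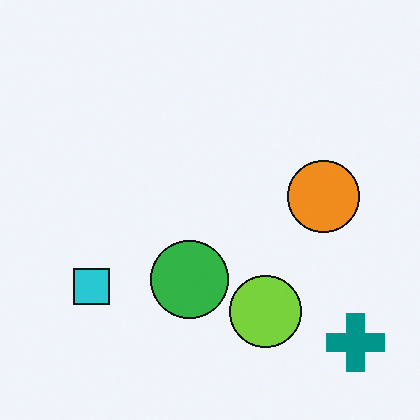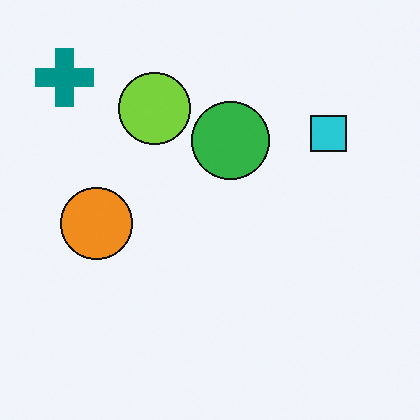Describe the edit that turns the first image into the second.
Rotated 180°.

The teal cross sits in the bottom-right of the first image and the top-left of the second — consistent with a whole-image 180° rotation.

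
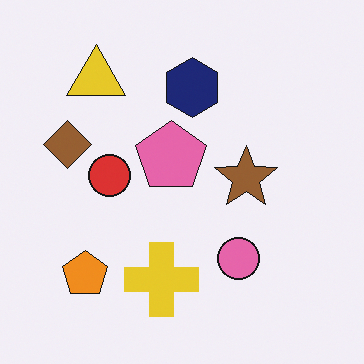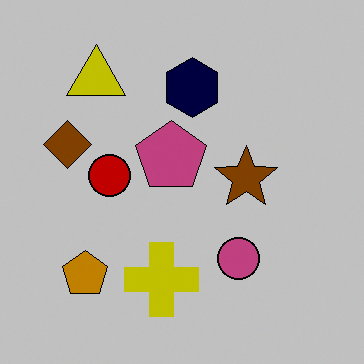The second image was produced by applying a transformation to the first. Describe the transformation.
It was heavily posterized to just a handful of flat colors.

Each flat color has snapped to a coarser quantized level — most visibly, the near-white background has dropped to a flat grey.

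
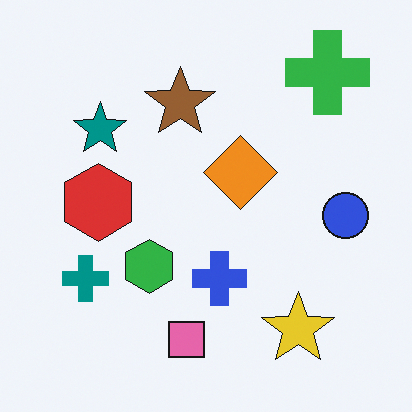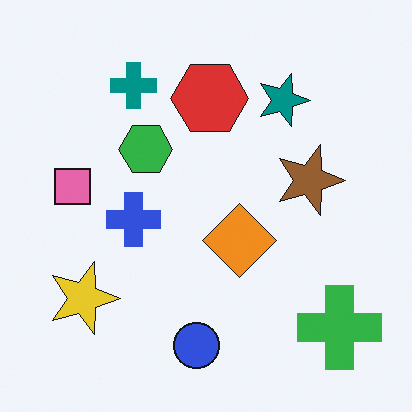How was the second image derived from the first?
The second image is the first rotated 90° clockwise.

The green cross sits in the top-right of the first image and the bottom-right of the second — consistent with a whole-image 90° clockwise rotation.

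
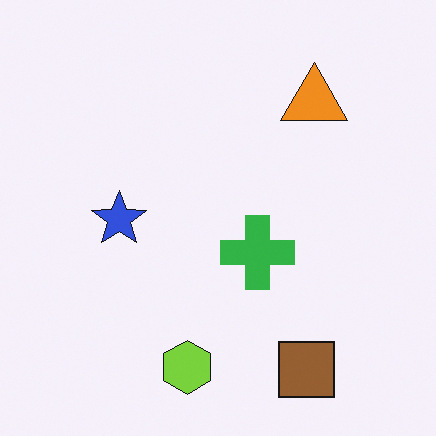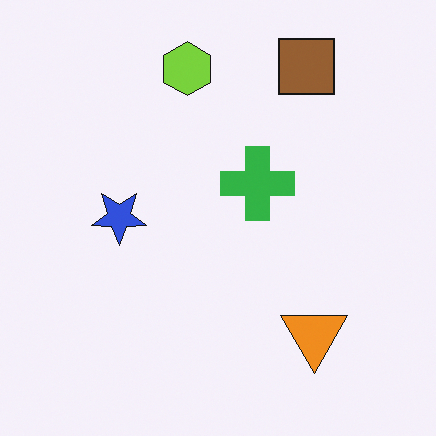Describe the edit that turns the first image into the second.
It was flipped vertically (top ↔ bottom).

The brown square is in the bottom-right of the first image and the top-right of the second — shapes on opposite sides of the horizontal midline have swapped in a mirror flip.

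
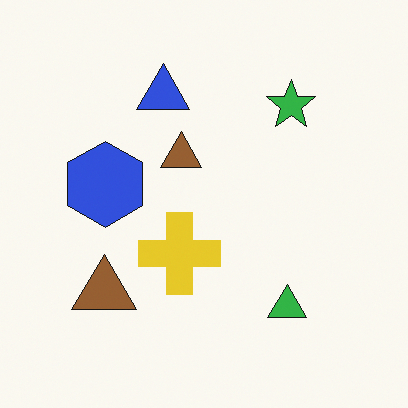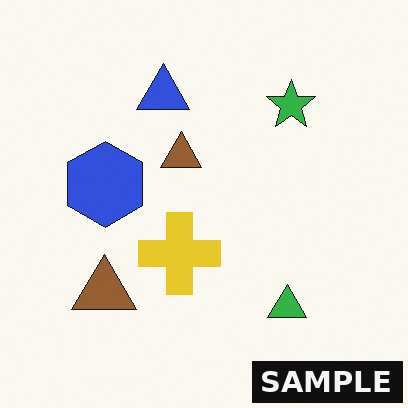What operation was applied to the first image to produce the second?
It was watermarked with the text "SAMPLE" in the lower-right corner.

A dark label reading "SAMPLE" appears in the lower-right corner.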